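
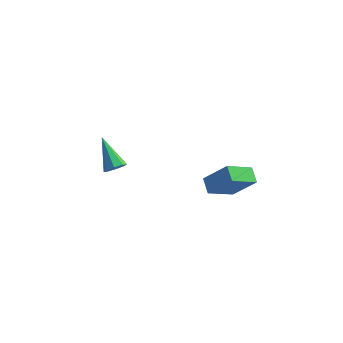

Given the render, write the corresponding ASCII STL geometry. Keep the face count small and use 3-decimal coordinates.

solid 
facet normal 0.486 -0.675 -0.555
outer loop
vertex -2.207 -0.399 -1.453
vertex -2.614 -0.295 -1.936
vertex -2.055 -0.043 -1.753
endloop
endfacet
facet normal 0.646 0.311 0.697
outer loop
vertex -2.207 -0.399 -1.453
vertex -2.055 -0.043 -1.753
vertex -3.586 1.055 -0.824
endloop
endfacet
facet normal 0.486 -0.674 -0.556
outer loop
vertex -2.055 -0.043 -1.753
vertex -2.614 -0.295 -1.936
vertex -2.231 0.166 -2.16
endloop
endfacet
facet normal 0.627 0.769 0.124
outer loop
vertex -2.055 -0.043 -1.753
vertex -2.231 0.166 -2.16
vertex -3.586 1.055 -0.824
endloop
endfacet
facet normal 0.486 -0.674 -0.556
outer loop
vertex -2.231 0.166 -2.16
vertex -2.614 -0.295 -1.936
vertex -2.631 0.105 -2.436
endloop
endfacet
facet normal 0.160 0.889 -0.429
outer loop
vertex -2.231 0.166 -2.16
vertex -2.631 0.105 -2.436
vertex -3.586 1.055 -0.824
endloop
endfacet
facet normal 0.484 -0.675 -0.557
outer loop
vertex -2.631 0.105 -2.436
vertex -2.614 -0.295 -1.936
vertex -3.022 -0.19 -2.418
endloop
endfacet
facet normal -0.482 0.600 -0.639
outer loop
vertex -2.631 0.105 -2.436
vertex -3.022 -0.19 -2.418
vertex -3.586 1.055 -0.824
endloop
endfacet
facet normal 0.485 -0.674 -0.558
outer loop
vertex -3.022 -0.19 -2.418
vertex -2.614 -0.295 -1.936
vertex -3.174 -0.547 -2.119
endloop
endfacet
facet normal -0.921 0.072 -0.382
outer loop
vertex -3.022 -0.19 -2.418
vertex -3.174 -0.547 -2.119
vertex -3.586 1.055 -0.824
endloop
endfacet
facet normal 0.485 -0.675 -0.555
outer loop
vertex -3.174 -0.547 -2.119
vertex -2.614 -0.295 -1.936
vertex -2.998 -0.755 -1.712
endloop
endfacet
facet normal -0.902 -0.387 0.192
outer loop
vertex -3.174 -0.547 -2.119
vertex -2.998 -0.755 -1.712
vertex -3.586 1.055 -0.824
endloop
endfacet
facet normal 0.486 -0.676 -0.555
outer loop
vertex -2.998 -0.755 -1.712
vertex -2.614 -0.295 -1.936
vertex -2.598 -0.694 -1.436
endloop
endfacet
facet normal -0.436 -0.507 0.744
outer loop
vertex -2.998 -0.755 -1.712
vertex -2.598 -0.694 -1.436
vertex -3.586 1.055 -0.824
endloop
endfacet
facet normal 0.486 -0.676 -0.555
outer loop
vertex -2.598 -0.694 -1.436
vertex -2.614 -0.295 -1.936
vertex -2.207 -0.399 -1.453
endloop
endfacet
facet normal 0.206 -0.218 0.954
outer loop
vertex -2.598 -0.694 -1.436
vertex -2.207 -0.399 -1.453
vertex -3.586 1.055 -0.824
endloop
endfacet
facet normal -0.633 -0.544 0.551
outer loop
vertex 3.786 -2.791 0.976
vertex 3.42 -2.019 1.317
vertex 2.598 -2.763 -0.363
endloop
endfacet
facet normal 0.398 -0.839 -0.371
outer loop
vertex 3.72 -1.801 -1.337
vertex 3.786 -2.791 0.976
vertex 2.598 -2.763 -0.363
endloop
endfacet
facet normal -0.633 -0.544 0.551
outer loop
vertex 2.598 -2.763 -0.363
vertex 3.42 -2.019 1.317
vertex 2.232 -1.991 -0.022
endloop
endfacet
facet normal -0.663 0.016 -0.748
outer loop
vertex 2.232 -1.991 -0.022
vertex 3.72 -1.801 -1.337
vertex 2.598 -2.763 -0.363
endloop
endfacet
facet normal 0.663 -0.016 0.748
outer loop
vertex 3.786 -2.791 0.976
vertex 4.542 -1.057 0.343
vertex 3.42 -2.019 1.317
endloop
endfacet
facet normal 0.398 -0.839 -0.371
outer loop
vertex 4.908 -1.829 0.002
vertex 3.786 -2.791 0.976
vertex 3.72 -1.801 -1.337
endloop
endfacet
facet normal 0.663 -0.016 0.748
outer loop
vertex 4.908 -1.829 0.002
vertex 4.542 -1.057 0.343
vertex 3.786 -2.791 0.976
endloop
endfacet
facet normal -0.398 0.839 0.371
outer loop
vertex 3.42 -2.019 1.317
vertex 4.542 -1.057 0.343
vertex 2.232 -1.991 -0.022
endloop
endfacet
facet normal -0.663 0.016 -0.748
outer loop
vertex 3.354 -1.029 -0.996
vertex 3.72 -1.801 -1.337
vertex 2.232 -1.991 -0.022
endloop
endfacet
facet normal -0.398 0.839 0.371
outer loop
vertex 2.232 -1.991 -0.022
vertex 4.542 -1.057 0.343
vertex 3.354 -1.029 -0.996
endloop
endfacet
facet normal 0.633 0.544 -0.551
outer loop
vertex 3.354 -1.029 -0.996
vertex 4.908 -1.829 0.002
vertex 3.72 -1.801 -1.337
endloop
endfacet
facet normal 0.633 0.544 -0.551
outer loop
vertex 4.542 -1.057 0.343
vertex 4.908 -1.829 0.002
vertex 3.354 -1.029 -0.996
endloop
endfacet

endsolid


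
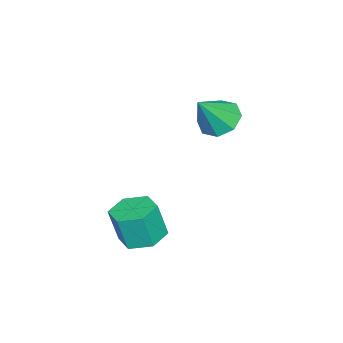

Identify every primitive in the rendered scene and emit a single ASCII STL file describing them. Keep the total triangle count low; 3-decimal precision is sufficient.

solid 
facet normal -0.096 0.225 -0.970
outer loop
vertex 1.137 -0.714 -3.744
vertex 0.279 -0.515 -3.613
vertex 0.9 0.116 -3.528
endloop
endfacet
facet normal 0.959 0.282 -0.030
outer loop
vertex 1.137 -0.714 -3.744
vertex 0.9 0.116 -3.528
vertex 1.278 -1.044 -2.318
endloop
endfacet
facet normal 0.959 0.280 -0.031
outer loop
vertex 1.278 -1.044 -2.318
vertex 0.9 0.116 -3.528
vertex 1.042 -0.213 -2.103
endloop
endfacet
facet normal 0.096 -0.224 0.970
outer loop
vertex 1.278 -1.044 -2.318
vertex 1.042 -0.213 -2.103
vertex 0.421 -0.845 -2.187
endloop
endfacet
facet normal -0.096 0.225 -0.970
outer loop
vertex 0.9 0.116 -3.528
vertex 0.279 -0.515 -3.613
vertex 0.043 0.315 -3.397
endloop
endfacet
facet normal 0.250 0.949 0.194
outer loop
vertex 0.9 0.116 -3.528
vertex 0.043 0.315 -3.397
vertex 1.042 -0.213 -2.103
endloop
endfacet
facet normal 0.250 0.949 0.194
outer loop
vertex 1.042 -0.213 -2.103
vertex 0.043 0.315 -3.397
vertex 0.185 -0.014 -1.972
endloop
endfacet
facet normal 0.096 -0.224 0.970
outer loop
vertex 1.042 -0.213 -2.103
vertex 0.185 -0.014 -1.972
vertex 0.421 -0.845 -2.187
endloop
endfacet
facet normal -0.096 0.225 -0.970
outer loop
vertex 0.043 0.315 -3.397
vertex 0.279 -0.515 -3.613
vertex -0.578 -0.316 -3.482
endloop
endfacet
facet normal -0.709 0.668 0.225
outer loop
vertex 0.043 0.315 -3.397
vertex -0.578 -0.316 -3.482
vertex 0.185 -0.014 -1.972
endloop
endfacet
facet normal -0.709 0.668 0.225
outer loop
vertex 0.185 -0.014 -1.972
vertex -0.578 -0.316 -3.482
vertex -0.437 -0.646 -2.056
endloop
endfacet
facet normal 0.096 -0.224 0.970
outer loop
vertex 0.185 -0.014 -1.972
vertex -0.437 -0.646 -2.056
vertex 0.421 -0.845 -2.187
endloop
endfacet
facet normal -0.096 0.224 -0.970
outer loop
vertex -0.578 -0.316 -3.482
vertex 0.279 -0.515 -3.613
vertex -0.342 -1.147 -3.697
endloop
endfacet
facet normal -0.959 -0.280 0.030
outer loop
vertex -0.578 -0.316 -3.482
vertex -0.342 -1.147 -3.697
vertex -0.437 -0.646 -2.056
endloop
endfacet
facet normal -0.959 -0.282 0.031
outer loop
vertex -0.437 -0.646 -2.056
vertex -0.342 -1.147 -3.697
vertex -0.2 -1.476 -2.272
endloop
endfacet
facet normal 0.096 -0.225 0.970
outer loop
vertex -0.437 -0.646 -2.056
vertex -0.2 -1.476 -2.272
vertex 0.421 -0.845 -2.187
endloop
endfacet
facet normal -0.096 0.224 -0.970
outer loop
vertex -0.342 -1.147 -3.697
vertex 0.279 -0.515 -3.613
vertex 0.515 -1.346 -3.828
endloop
endfacet
facet normal -0.250 -0.949 -0.194
outer loop
vertex -0.342 -1.147 -3.697
vertex 0.515 -1.346 -3.828
vertex -0.2 -1.476 -2.272
endloop
endfacet
facet normal -0.250 -0.949 -0.194
outer loop
vertex -0.2 -1.476 -2.272
vertex 0.515 -1.346 -3.828
vertex 0.657 -1.675 -2.403
endloop
endfacet
facet normal 0.096 -0.225 0.970
outer loop
vertex -0.2 -1.476 -2.272
vertex 0.657 -1.675 -2.403
vertex 0.421 -0.845 -2.187
endloop
endfacet
facet normal -0.096 0.224 -0.970
outer loop
vertex 0.515 -1.346 -3.828
vertex 0.279 -0.515 -3.613
vertex 1.137 -0.714 -3.744
endloop
endfacet
facet normal 0.709 -0.668 -0.225
outer loop
vertex 0.515 -1.346 -3.828
vertex 1.137 -0.714 -3.744
vertex 0.657 -1.675 -2.403
endloop
endfacet
facet normal 0.709 -0.668 -0.225
outer loop
vertex 0.657 -1.675 -2.403
vertex 1.137 -0.714 -3.744
vertex 1.278 -1.044 -2.318
endloop
endfacet
facet normal 0.096 -0.225 0.970
outer loop
vertex 0.657 -1.675 -2.403
vertex 1.278 -1.044 -2.318
vertex 0.421 -0.845 -2.187
endloop
endfacet
facet normal -0.557 0.285 -0.780
outer loop
vertex -3.328 1.433 0.099
vertex -3.822 0.697 0.183
vertex -3.861 1.523 0.513
endloop
endfacet
facet normal 0.496 0.723 0.481
outer loop
vertex -3.328 1.433 0.099
vertex -3.861 1.523 0.513
vertex -2.898 0.223 1.477
endloop
endfacet
facet normal -0.557 0.285 -0.780
outer loop
vertex -3.861 1.523 0.513
vertex -3.822 0.697 0.183
vertex -4.372 1.129 0.734
endloop
endfacet
facet normal -0.073 0.558 0.826
outer loop
vertex -3.861 1.523 0.513
vertex -4.372 1.129 0.734
vertex -2.898 0.223 1.477
endloop
endfacet
facet normal -0.556 0.286 -0.780
outer loop
vertex -4.372 1.129 0.734
vertex -3.822 0.697 0.183
vertex -4.56 0.483 0.631
endloop
endfacet
facet normal -0.455 -0.010 0.891
outer loop
vertex -4.372 1.129 0.734
vertex -4.56 0.483 0.631
vertex -2.898 0.223 1.477
endloop
endfacet
facet normal -0.557 0.287 -0.780
outer loop
vertex -4.56 0.483 0.631
vertex -3.822 0.697 0.183
vertex -4.317 -0.038 0.266
endloop
endfacet
facet normal -0.425 -0.644 0.636
outer loop
vertex -4.56 0.483 0.631
vertex -4.317 -0.038 0.266
vertex -2.898 0.223 1.477
endloop
endfacet
facet normal -0.556 0.287 -0.780
outer loop
vertex -4.317 -0.038 0.266
vertex -3.822 0.697 0.183
vertex -3.783 -0.128 -0.148
endloop
endfacet
facet normal -0.001 -0.977 0.212
outer loop
vertex -4.317 -0.038 0.266
vertex -3.783 -0.128 -0.148
vertex -2.898 0.223 1.477
endloop
endfacet
facet normal -0.557 0.286 -0.780
outer loop
vertex -3.783 -0.128 -0.148
vertex -3.822 0.697 0.183
vertex -3.273 0.265 -0.368
endloop
endfacet
facet normal 0.568 -0.812 -0.134
outer loop
vertex -3.783 -0.128 -0.148
vertex -3.273 0.265 -0.368
vertex -2.898 0.223 1.477
endloop
endfacet
facet normal -0.557 0.286 -0.779
outer loop
vertex -3.273 0.265 -0.368
vertex -3.822 0.697 0.183
vertex -3.084 0.912 -0.266
endloop
endfacet
facet normal 0.949 -0.246 -0.198
outer loop
vertex -3.273 0.265 -0.368
vertex -3.084 0.912 -0.266
vertex -2.898 0.223 1.477
endloop
endfacet
facet normal -0.557 0.285 -0.780
outer loop
vertex -3.084 0.912 -0.266
vertex -3.822 0.697 0.183
vertex -3.328 1.433 0.099
endloop
endfacet
facet normal 0.919 0.391 0.056
outer loop
vertex -3.084 0.912 -0.266
vertex -3.328 1.433 0.099
vertex -2.898 0.223 1.477
endloop
endfacet

endsolid


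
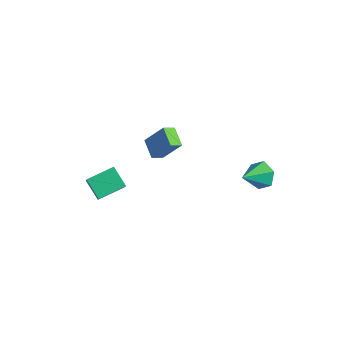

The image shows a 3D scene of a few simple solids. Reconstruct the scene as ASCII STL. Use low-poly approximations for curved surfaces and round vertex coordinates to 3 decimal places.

solid 
facet normal 0.044 0.871 -0.489
outer loop
vertex 4.162 2.139 -0.045
vertex 3.507 1.841 -0.635
vertex 3.263 2.289 0.142
endloop
endfacet
facet normal 0.211 0.045 0.976
outer loop
vertex 4.162 2.139 -0.045
vertex 3.263 2.289 0.142
vertex 3.433 0.359 0.195
endloop
endfacet
facet normal 0.043 0.871 -0.489
outer loop
vertex 3.263 2.289 0.142
vertex 3.507 1.841 -0.635
vertex 2.609 1.991 -0.447
endloop
endfacet
facet normal -0.659 -0.037 0.751
outer loop
vertex 3.263 2.289 0.142
vertex 2.609 1.991 -0.447
vertex 3.433 0.359 0.195
endloop
endfacet
facet normal 0.043 0.872 -0.488
outer loop
vertex 2.609 1.991 -0.447
vertex 3.507 1.841 -0.635
vertex 2.853 1.543 -1.225
endloop
endfacet
facet normal -0.890 -0.456 -0.017
outer loop
vertex 2.609 1.991 -0.447
vertex 2.853 1.543 -1.225
vertex 3.433 0.359 0.195
endloop
endfacet
facet normal 0.043 0.872 -0.488
outer loop
vertex 2.853 1.543 -1.225
vertex 3.507 1.841 -0.635
vertex 3.751 1.393 -1.413
endloop
endfacet
facet normal -0.249 -0.791 -0.558
outer loop
vertex 2.853 1.543 -1.225
vertex 3.751 1.393 -1.413
vertex 3.433 0.359 0.195
endloop
endfacet
facet normal 0.043 0.872 -0.488
outer loop
vertex 3.751 1.393 -1.413
vertex 3.507 1.841 -0.635
vertex 4.405 1.691 -0.823
endloop
endfacet
facet normal 0.623 -0.708 -0.332
outer loop
vertex 3.751 1.393 -1.413
vertex 4.405 1.691 -0.823
vertex 3.433 0.359 0.195
endloop
endfacet
facet normal 0.043 0.872 -0.488
outer loop
vertex 4.405 1.691 -0.823
vertex 3.507 1.841 -0.635
vertex 4.162 2.139 -0.045
endloop
endfacet
facet normal 0.853 -0.291 0.434
outer loop
vertex 4.405 1.691 -0.823
vertex 4.162 2.139 -0.045
vertex 3.433 0.359 0.195
endloop
endfacet
facet normal -0.801 0.119 0.586
outer loop
vertex -4.095 -4.21 -2.262
vertex -3.534 -2.648 -1.813
vertex -4.832 -3.622 -3.389
endloop
endfacet
facet normal -0.326 -0.909 -0.261
outer loop
vertex -3.686 -3.792 -4.227
vertex -4.095 -4.21 -2.262
vertex -4.832 -3.622 -3.389
endloop
endfacet
facet normal -0.801 0.119 0.586
outer loop
vertex -4.832 -3.622 -3.389
vertex -3.534 -2.648 -1.813
vertex -4.271 -2.059 -2.94
endloop
endfacet
facet normal -0.501 0.400 -0.767
outer loop
vertex -4.271 -2.059 -2.94
vertex -3.686 -3.792 -4.227
vertex -4.832 -3.622 -3.389
endloop
endfacet
facet normal 0.501 -0.401 0.767
outer loop
vertex -4.095 -4.21 -2.262
vertex -2.388 -2.818 -2.651
vertex -3.534 -2.648 -1.813
endloop
endfacet
facet normal -0.327 -0.908 -0.261
outer loop
vertex -2.949 -4.381 -3.1
vertex -4.095 -4.21 -2.262
vertex -3.686 -3.792 -4.227
endloop
endfacet
facet normal 0.501 -0.400 0.767
outer loop
vertex -2.949 -4.381 -3.1
vertex -2.388 -2.818 -2.651
vertex -4.095 -4.21 -2.262
endloop
endfacet
facet normal 0.326 0.908 0.262
outer loop
vertex -3.534 -2.648 -1.813
vertex -2.388 -2.818 -2.651
vertex -4.271 -2.059 -2.94
endloop
endfacet
facet normal -0.501 0.400 -0.767
outer loop
vertex -3.125 -2.23 -3.778
vertex -3.686 -3.792 -4.227
vertex -4.271 -2.059 -2.94
endloop
endfacet
facet normal 0.326 0.909 0.261
outer loop
vertex -4.271 -2.059 -2.94
vertex -2.388 -2.818 -2.651
vertex -3.125 -2.23 -3.778
endloop
endfacet
facet normal 0.801 -0.119 -0.586
outer loop
vertex -3.125 -2.23 -3.778
vertex -2.949 -4.381 -3.1
vertex -3.686 -3.792 -4.227
endloop
endfacet
facet normal 0.801 -0.119 -0.586
outer loop
vertex -2.388 -2.818 -2.651
vertex -2.949 -4.381 -3.1
vertex -3.125 -2.23 -3.778
endloop
endfacet
facet normal -0.842 0.393 0.371
outer loop
vertex -0.637 -1.593 3.209
vertex -0.486 -0.885 2.802
vertex -1.506 -2.183 1.86
endloop
endfacet
facet normal -0.183 -0.852 0.491
outer loop
vertex -0.454 -2.675 1.398
vertex -0.637 -1.593 3.209
vertex -1.506 -2.183 1.86
endloop
endfacet
facet normal -0.842 0.393 0.370
outer loop
vertex -1.506 -2.183 1.86
vertex -0.486 -0.885 2.802
vertex -1.355 -1.476 1.453
endloop
endfacet
facet normal -0.508 -0.346 -0.789
outer loop
vertex -1.355 -1.476 1.453
vertex -0.454 -2.675 1.398
vertex -1.506 -2.183 1.86
endloop
endfacet
facet normal 0.508 0.345 0.789
outer loop
vertex -0.637 -1.593 3.209
vertex 0.566 -1.377 2.34
vertex -0.486 -0.885 2.802
endloop
endfacet
facet normal -0.182 -0.852 0.491
outer loop
vertex 0.415 -2.084 2.747
vertex -0.637 -1.593 3.209
vertex -0.454 -2.675 1.398
endloop
endfacet
facet normal 0.508 0.346 0.789
outer loop
vertex 0.415 -2.084 2.747
vertex 0.566 -1.377 2.34
vertex -0.637 -1.593 3.209
endloop
endfacet
facet normal 0.183 0.852 -0.491
outer loop
vertex -0.486 -0.885 2.802
vertex 0.566 -1.377 2.34
vertex -1.355 -1.476 1.453
endloop
endfacet
facet normal -0.508 -0.345 -0.789
outer loop
vertex -0.303 -1.967 0.991
vertex -0.454 -2.675 1.398
vertex -1.355 -1.476 1.453
endloop
endfacet
facet normal 0.182 0.852 -0.490
outer loop
vertex -1.355 -1.476 1.453
vertex 0.566 -1.377 2.34
vertex -0.303 -1.967 0.991
endloop
endfacet
facet normal 0.842 -0.392 -0.370
outer loop
vertex -0.303 -1.967 0.991
vertex 0.415 -2.084 2.747
vertex -0.454 -2.675 1.398
endloop
endfacet
facet normal 0.842 -0.393 -0.370
outer loop
vertex 0.566 -1.377 2.34
vertex 0.415 -2.084 2.747
vertex -0.303 -1.967 0.991
endloop
endfacet

endsolid


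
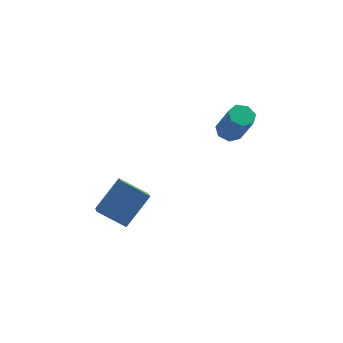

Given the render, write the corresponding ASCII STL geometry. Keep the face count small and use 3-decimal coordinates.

solid 
facet normal -0.235 0.430 -0.872
outer loop
vertex 4.146 3.951 0.731
vertex 3.641 4.383 1.08
vertex 4.367 4.522 0.953
endloop
endfacet
facet normal 0.911 -0.216 -0.352
outer loop
vertex 4.146 3.951 0.731
vertex 4.367 4.522 0.953
vertex 4.643 3.045 2.571
endloop
endfacet
facet normal 0.911 -0.216 -0.352
outer loop
vertex 4.643 3.045 2.571
vertex 4.367 4.522 0.953
vertex 4.864 3.616 2.792
endloop
endfacet
facet normal 0.236 -0.429 0.872
outer loop
vertex 4.643 3.045 2.571
vertex 4.864 3.616 2.792
vertex 4.139 3.477 2.92
endloop
endfacet
facet normal -0.235 0.429 -0.872
outer loop
vertex 4.367 4.522 0.953
vertex 3.641 4.383 1.08
vertex 4.042 4.988 1.27
endloop
endfacet
facet normal 0.834 0.550 0.046
outer loop
vertex 4.367 4.522 0.953
vertex 4.042 4.988 1.27
vertex 4.864 3.616 2.792
endloop
endfacet
facet normal 0.834 0.550 0.046
outer loop
vertex 4.864 3.616 2.792
vertex 4.042 4.988 1.27
vertex 4.539 4.082 3.109
endloop
endfacet
facet normal 0.236 -0.429 0.872
outer loop
vertex 4.864 3.616 2.792
vertex 4.539 4.082 3.109
vertex 4.139 3.477 2.92
endloop
endfacet
facet normal -0.236 0.430 -0.872
outer loop
vertex 4.042 4.988 1.27
vertex 3.641 4.383 1.08
vertex 3.415 4.999 1.445
endloop
endfacet
facet normal 0.130 0.903 0.410
outer loop
vertex 4.042 4.988 1.27
vertex 3.415 4.999 1.445
vertex 4.539 4.082 3.109
endloop
endfacet
facet normal 0.129 0.903 0.410
outer loop
vertex 4.539 4.082 3.109
vertex 3.415 4.999 1.445
vertex 3.912 4.092 3.284
endloop
endfacet
facet normal 0.237 -0.429 0.872
outer loop
vertex 4.539 4.082 3.109
vertex 3.912 4.092 3.284
vertex 4.139 3.477 2.92
endloop
endfacet
facet normal -0.236 0.430 -0.872
outer loop
vertex 3.415 4.999 1.445
vertex 3.641 4.383 1.08
vertex 2.959 4.546 1.345
endloop
endfacet
facet normal -0.673 0.575 0.465
outer loop
vertex 3.415 4.999 1.445
vertex 2.959 4.546 1.345
vertex 3.912 4.092 3.284
endloop
endfacet
facet normal -0.673 0.575 0.465
outer loop
vertex 3.912 4.092 3.284
vertex 2.959 4.546 1.345
vertex 3.456 3.639 3.184
endloop
endfacet
facet normal 0.235 -0.429 0.872
outer loop
vertex 3.912 4.092 3.284
vertex 3.456 3.639 3.184
vertex 4.139 3.477 2.92
endloop
endfacet
facet normal -0.236 0.429 -0.872
outer loop
vertex 2.959 4.546 1.345
vertex 3.641 4.383 1.08
vertex 3.016 3.97 1.046
endloop
endfacet
facet normal -0.968 -0.184 0.171
outer loop
vertex 2.959 4.546 1.345
vertex 3.016 3.97 1.046
vertex 3.456 3.639 3.184
endloop
endfacet
facet normal -0.968 -0.185 0.171
outer loop
vertex 3.456 3.639 3.184
vertex 3.016 3.97 1.046
vertex 3.513 3.064 2.885
endloop
endfacet
facet normal 0.235 -0.430 0.872
outer loop
vertex 3.456 3.639 3.184
vertex 3.513 3.064 2.885
vertex 4.139 3.477 2.92
endloop
endfacet
facet normal -0.236 0.429 -0.872
outer loop
vertex 3.016 3.97 1.046
vertex 3.641 4.383 1.08
vertex 3.544 3.706 0.773
endloop
endfacet
facet normal -0.534 -0.807 -0.253
outer loop
vertex 3.016 3.97 1.046
vertex 3.544 3.706 0.773
vertex 3.513 3.064 2.885
endloop
endfacet
facet normal -0.534 -0.807 -0.253
outer loop
vertex 3.513 3.064 2.885
vertex 3.544 3.706 0.773
vertex 4.041 2.8 2.612
endloop
endfacet
facet normal 0.235 -0.430 0.871
outer loop
vertex 3.513 3.064 2.885
vertex 4.041 2.8 2.612
vertex 4.139 3.477 2.92
endloop
endfacet
facet normal -0.235 0.429 -0.872
outer loop
vertex 3.544 3.706 0.773
vertex 3.641 4.383 1.08
vertex 4.146 3.951 0.731
endloop
endfacet
facet normal 0.300 -0.821 -0.486
outer loop
vertex 3.544 3.706 0.773
vertex 4.146 3.951 0.731
vertex 4.041 2.8 2.612
endloop
endfacet
facet normal 0.301 -0.821 -0.485
outer loop
vertex 4.041 2.8 2.612
vertex 4.146 3.951 0.731
vertex 4.643 3.045 2.571
endloop
endfacet
facet normal 0.235 -0.430 0.872
outer loop
vertex 4.041 2.8 2.612
vertex 4.643 3.045 2.571
vertex 4.139 3.477 2.92
endloop
endfacet
facet normal -0.603 -0.428 -0.674
outer loop
vertex -3.573 0.735 -1.524
vertex -3.516 2.121 -2.455
vertex -2.178 0.107 -2.374
endloop
endfacet
facet normal -0.034 -0.830 0.557
outer loop
vertex -0.864 1.039 -0.905
vertex -3.573 0.735 -1.524
vertex -2.178 0.107 -2.374
endloop
endfacet
facet normal -0.603 -0.427 -0.674
outer loop
vertex -2.178 0.107 -2.374
vertex -3.516 2.121 -2.455
vertex -2.121 1.493 -3.304
endloop
endfacet
facet normal 0.797 -0.359 -0.486
outer loop
vertex -2.121 1.493 -3.304
vertex -0.864 1.039 -0.905
vertex -2.178 0.107 -2.374
endloop
endfacet
facet normal -0.797 0.359 0.485
outer loop
vertex -3.573 0.735 -1.524
vertex -2.202 3.053 -0.986
vertex -3.516 2.121 -2.455
endloop
endfacet
facet normal -0.034 -0.830 0.557
outer loop
vertex -2.259 1.667 -0.056
vertex -3.573 0.735 -1.524
vertex -0.864 1.039 -0.905
endloop
endfacet
facet normal -0.797 0.359 0.486
outer loop
vertex -2.259 1.667 -0.056
vertex -2.202 3.053 -0.986
vertex -3.573 0.735 -1.524
endloop
endfacet
facet normal 0.034 0.830 -0.557
outer loop
vertex -3.516 2.121 -2.455
vertex -2.202 3.053 -0.986
vertex -2.121 1.493 -3.304
endloop
endfacet
facet normal 0.797 -0.359 -0.486
outer loop
vertex -0.807 2.425 -1.836
vertex -0.864 1.039 -0.905
vertex -2.121 1.493 -3.304
endloop
endfacet
facet normal 0.034 0.830 -0.557
outer loop
vertex -2.121 1.493 -3.304
vertex -2.202 3.053 -0.986
vertex -0.807 2.425 -1.836
endloop
endfacet
facet normal 0.603 0.428 0.674
outer loop
vertex -0.807 2.425 -1.836
vertex -2.259 1.667 -0.056
vertex -0.864 1.039 -0.905
endloop
endfacet
facet normal 0.603 0.427 0.674
outer loop
vertex -2.202 3.053 -0.986
vertex -2.259 1.667 -0.056
vertex -0.807 2.425 -1.836
endloop
endfacet

endsolid


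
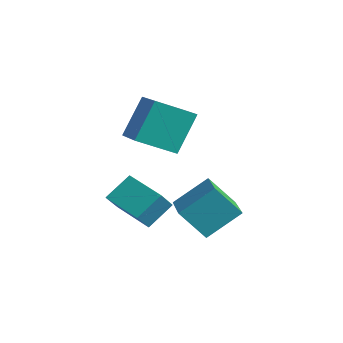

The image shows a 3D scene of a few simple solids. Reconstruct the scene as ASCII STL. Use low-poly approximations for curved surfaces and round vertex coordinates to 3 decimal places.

solid 
facet normal -0.496 -0.740 0.455
outer loop
vertex -2.405 -2.147 2.573
vertex -4.11 -1.403 1.924
vertex -2.247 -3.373 0.753
endloop
endfacet
facet normal 0.865 -0.378 0.330
outer loop
vertex -1.27 -1.917 -0.144
vertex -2.405 -2.147 2.573
vertex -2.247 -3.373 0.753
endloop
endfacet
facet normal -0.495 -0.739 0.456
outer loop
vertex -2.247 -3.373 0.753
vertex -4.11 -1.403 1.924
vertex -3.952 -2.63 0.105
endloop
endfacet
facet normal 0.071 -0.557 -0.827
outer loop
vertex -3.952 -2.63 0.105
vertex -1.27 -1.917 -0.144
vertex -2.247 -3.373 0.753
endloop
endfacet
facet normal -0.072 0.558 0.827
outer loop
vertex -2.405 -2.147 2.573
vertex -3.133 0.053 1.027
vertex -4.11 -1.403 1.924
endloop
endfacet
facet normal 0.865 -0.377 0.330
outer loop
vertex -1.428 -0.69 1.675
vertex -2.405 -2.147 2.573
vertex -1.27 -1.917 -0.144
endloop
endfacet
facet normal -0.071 0.558 0.827
outer loop
vertex -1.428 -0.69 1.675
vertex -3.133 0.053 1.027
vertex -2.405 -2.147 2.573
endloop
endfacet
facet normal -0.865 0.377 -0.330
outer loop
vertex -4.11 -1.403 1.924
vertex -3.133 0.053 1.027
vertex -3.952 -2.63 0.105
endloop
endfacet
facet normal 0.071 -0.558 -0.827
outer loop
vertex -2.975 -1.173 -0.793
vertex -1.27 -1.917 -0.144
vertex -3.952 -2.63 0.105
endloop
endfacet
facet normal -0.866 0.377 -0.329
outer loop
vertex -3.952 -2.63 0.105
vertex -3.133 0.053 1.027
vertex -2.975 -1.173 -0.793
endloop
endfacet
facet normal 0.496 0.739 -0.456
outer loop
vertex -2.975 -1.173 -0.793
vertex -1.428 -0.69 1.675
vertex -1.27 -1.917 -0.144
endloop
endfacet
facet normal 0.495 0.740 -0.455
outer loop
vertex -3.133 0.053 1.027
vertex -1.428 -0.69 1.675
vertex -2.975 -1.173 -0.793
endloop
endfacet
facet normal -0.975 -0.062 0.215
outer loop
vertex -2.143 -5.017 -1.951
vertex -2.013 -3.854 -1.028
vertex -2.419 -4.183 -2.963
endloop
endfacet
facet normal -0.087 -0.780 -0.619
outer loop
vertex -0.567 -4.066 -3.372
vertex -2.143 -5.017 -1.951
vertex -2.419 -4.183 -2.963
endloop
endfacet
facet normal -0.975 -0.062 0.215
outer loop
vertex -2.419 -4.183 -2.963
vertex -2.013 -3.854 -1.028
vertex -2.289 -3.02 -2.04
endloop
endfacet
facet normal -0.206 0.622 -0.755
outer loop
vertex -2.289 -3.02 -2.04
vertex -0.567 -4.066 -3.372
vertex -2.419 -4.183 -2.963
endloop
endfacet
facet normal 0.206 -0.622 0.755
outer loop
vertex -2.143 -5.017 -1.951
vertex -0.161 -3.737 -1.437
vertex -2.013 -3.854 -1.028
endloop
endfacet
facet normal -0.087 -0.780 -0.619
outer loop
vertex -0.291 -4.9 -2.36
vertex -2.143 -5.017 -1.951
vertex -0.567 -4.066 -3.372
endloop
endfacet
facet normal 0.206 -0.622 0.755
outer loop
vertex -0.291 -4.9 -2.36
vertex -0.161 -3.737 -1.437
vertex -2.143 -5.017 -1.951
endloop
endfacet
facet normal 0.087 0.780 0.619
outer loop
vertex -2.013 -3.854 -1.028
vertex -0.161 -3.737 -1.437
vertex -2.289 -3.02 -2.04
endloop
endfacet
facet normal -0.206 0.622 -0.755
outer loop
vertex -0.437 -2.903 -2.449
vertex -0.567 -4.066 -3.372
vertex -2.289 -3.02 -2.04
endloop
endfacet
facet normal 0.087 0.780 0.619
outer loop
vertex -2.289 -3.02 -2.04
vertex -0.161 -3.737 -1.437
vertex -0.437 -2.903 -2.449
endloop
endfacet
facet normal 0.975 0.062 -0.215
outer loop
vertex -0.437 -2.903 -2.449
vertex -0.291 -4.9 -2.36
vertex -0.567 -4.066 -3.372
endloop
endfacet
facet normal 0.975 0.062 -0.215
outer loop
vertex -0.161 -3.737 -1.437
vertex -0.291 -4.9 -2.36
vertex -0.437 -2.903 -2.449
endloop
endfacet
facet normal -0.797 0.546 -0.258
outer loop
vertex -0.344 -2.968 -2.232
vertex 0.239 -1.572 -1.082
vertex 0.55 -2.274 -3.527
endloop
endfacet
facet normal -0.306 -0.735 -0.605
outer loop
vertex 2.121 -3.348 -3.018
vertex -0.344 -2.968 -2.232
vertex 0.55 -2.274 -3.527
endloop
endfacet
facet normal -0.797 0.546 -0.258
outer loop
vertex 0.55 -2.274 -3.527
vertex 0.239 -1.572 -1.082
vertex 1.133 -0.878 -2.377
endloop
endfacet
facet normal 0.520 0.403 -0.753
outer loop
vertex 1.133 -0.878 -2.377
vertex 2.121 -3.348 -3.018
vertex 0.55 -2.274 -3.527
endloop
endfacet
facet normal -0.520 -0.403 0.753
outer loop
vertex -0.344 -2.968 -2.232
vertex 1.81 -2.646 -0.573
vertex 0.239 -1.572 -1.082
endloop
endfacet
facet normal -0.306 -0.735 -0.605
outer loop
vertex 1.227 -4.042 -1.723
vertex -0.344 -2.968 -2.232
vertex 2.121 -3.348 -3.018
endloop
endfacet
facet normal -0.520 -0.403 0.753
outer loop
vertex 1.227 -4.042 -1.723
vertex 1.81 -2.646 -0.573
vertex -0.344 -2.968 -2.232
endloop
endfacet
facet normal 0.306 0.735 0.605
outer loop
vertex 0.239 -1.572 -1.082
vertex 1.81 -2.646 -0.573
vertex 1.133 -0.878 -2.377
endloop
endfacet
facet normal 0.520 0.403 -0.753
outer loop
vertex 2.704 -1.952 -1.868
vertex 2.121 -3.348 -3.018
vertex 1.133 -0.878 -2.377
endloop
endfacet
facet normal 0.306 0.735 0.605
outer loop
vertex 1.133 -0.878 -2.377
vertex 1.81 -2.646 -0.573
vertex 2.704 -1.952 -1.868
endloop
endfacet
facet normal 0.797 -0.546 0.258
outer loop
vertex 2.704 -1.952 -1.868
vertex 1.227 -4.042 -1.723
vertex 2.121 -3.348 -3.018
endloop
endfacet
facet normal 0.797 -0.546 0.258
outer loop
vertex 1.81 -2.646 -0.573
vertex 1.227 -4.042 -1.723
vertex 2.704 -1.952 -1.868
endloop
endfacet

endsolid


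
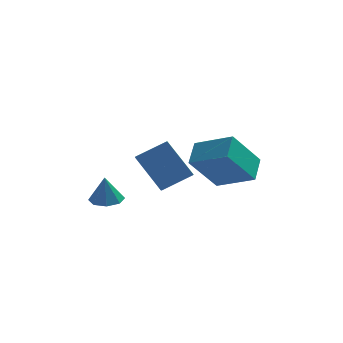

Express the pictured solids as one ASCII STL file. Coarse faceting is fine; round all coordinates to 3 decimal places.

solid 
facet normal -0.829 0.382 -0.408
outer loop
vertex 0.293 -0.676 0.224
vertex 0.51 0.45 0.837
vertex 1.461 0.032 -1.488
endloop
endfacet
facet normal -0.167 -0.866 -0.472
outer loop
vertex 3.07 -0.71 -0.697
vertex 0.293 -0.676 0.224
vertex 1.461 0.032 -1.488
endloop
endfacet
facet normal -0.829 0.382 -0.408
outer loop
vertex 1.461 0.032 -1.488
vertex 0.51 0.45 0.837
vertex 1.678 1.157 -0.875
endloop
endfacet
facet normal 0.533 0.323 -0.782
outer loop
vertex 1.678 1.157 -0.875
vertex 3.07 -0.71 -0.697
vertex 1.461 0.032 -1.488
endloop
endfacet
facet normal -0.533 -0.323 0.782
outer loop
vertex 0.293 -0.676 0.224
vertex 2.119 -0.292 1.628
vertex 0.51 0.45 0.837
endloop
endfacet
facet normal -0.167 -0.866 -0.472
outer loop
vertex 1.902 -1.417 1.015
vertex 0.293 -0.676 0.224
vertex 3.07 -0.71 -0.697
endloop
endfacet
facet normal -0.533 -0.323 0.782
outer loop
vertex 1.902 -1.417 1.015
vertex 2.119 -0.292 1.628
vertex 0.293 -0.676 0.224
endloop
endfacet
facet normal 0.167 0.866 0.472
outer loop
vertex 0.51 0.45 0.837
vertex 2.119 -0.292 1.628
vertex 1.678 1.157 -0.875
endloop
endfacet
facet normal 0.533 0.323 -0.782
outer loop
vertex 3.287 0.416 -0.084
vertex 3.07 -0.71 -0.697
vertex 1.678 1.157 -0.875
endloop
endfacet
facet normal 0.167 0.866 0.472
outer loop
vertex 1.678 1.157 -0.875
vertex 2.119 -0.292 1.628
vertex 3.287 0.416 -0.084
endloop
endfacet
facet normal 0.829 -0.382 0.408
outer loop
vertex 3.287 0.416 -0.084
vertex 1.902 -1.417 1.015
vertex 3.07 -0.71 -0.697
endloop
endfacet
facet normal 0.829 -0.382 0.408
outer loop
vertex 2.119 -0.292 1.628
vertex 1.902 -1.417 1.015
vertex 3.287 0.416 -0.084
endloop
endfacet
facet normal -0.540 0.364 0.759
outer loop
vertex -0.728 2.592 -0.114
vertex -0.806 3.595 -0.651
vertex -2.087 2.096 -0.843
endloop
endfacet
facet normal 0.068 -0.879 0.471
outer loop
vertex -0.914 1.305 -2.489
vertex -0.728 2.592 -0.114
vertex -2.087 2.096 -0.843
endloop
endfacet
facet normal -0.540 0.364 0.759
outer loop
vertex -2.087 2.096 -0.843
vertex -0.806 3.595 -0.651
vertex -2.165 3.098 -1.38
endloop
endfacet
facet normal -0.839 -0.307 -0.450
outer loop
vertex -2.165 3.098 -1.38
vertex -0.914 1.305 -2.489
vertex -2.087 2.096 -0.843
endloop
endfacet
facet normal 0.839 0.306 0.450
outer loop
vertex -0.728 2.592 -0.114
vertex 0.367 2.804 -2.297
vertex -0.806 3.595 -0.651
endloop
endfacet
facet normal 0.069 -0.879 0.471
outer loop
vertex 0.445 1.802 -1.76
vertex -0.728 2.592 -0.114
vertex -0.914 1.305 -2.489
endloop
endfacet
facet normal 0.839 0.307 0.450
outer loop
vertex 0.445 1.802 -1.76
vertex 0.367 2.804 -2.297
vertex -0.728 2.592 -0.114
endloop
endfacet
facet normal -0.069 0.879 -0.471
outer loop
vertex -0.806 3.595 -0.651
vertex 0.367 2.804 -2.297
vertex -2.165 3.098 -1.38
endloop
endfacet
facet normal -0.839 -0.306 -0.451
outer loop
vertex -0.992 2.308 -3.026
vertex -0.914 1.305 -2.489
vertex -2.165 3.098 -1.38
endloop
endfacet
facet normal -0.068 0.880 -0.471
outer loop
vertex -2.165 3.098 -1.38
vertex 0.367 2.804 -2.297
vertex -0.992 2.308 -3.026
endloop
endfacet
facet normal 0.540 -0.364 -0.759
outer loop
vertex -0.992 2.308 -3.026
vertex 0.445 1.802 -1.76
vertex -0.914 1.305 -2.489
endloop
endfacet
facet normal 0.540 -0.365 -0.759
outer loop
vertex 0.367 2.804 -2.297
vertex 0.445 1.802 -1.76
vertex -0.992 2.308 -3.026
endloop
endfacet
facet normal 0.051 0.037 -0.998
outer loop
vertex -2.32 -1.493 -1.483
vertex -3.077 -1.546 -1.524
vertex -2.58 -0.973 -1.477
endloop
endfacet
facet normal 0.760 0.374 0.532
outer loop
vertex -2.32 -1.493 -1.483
vertex -2.58 -0.973 -1.477
vertex -3.143 -1.594 -0.236
endloop
endfacet
facet normal 0.051 0.038 -0.998
outer loop
vertex -2.58 -0.973 -1.477
vertex -3.077 -1.546 -1.524
vertex -3.131 -0.788 -1.498
endloop
endfacet
facet normal 0.253 0.814 0.522
outer loop
vertex -2.58 -0.973 -1.477
vertex -3.131 -0.788 -1.498
vertex -3.143 -1.594 -0.236
endloop
endfacet
facet normal 0.050 0.038 -0.998
outer loop
vertex -3.131 -0.788 -1.498
vertex -3.077 -1.546 -1.524
vertex -3.651 -1.047 -1.534
endloop
endfacet
facet normal -0.416 0.768 0.487
outer loop
vertex -3.131 -0.788 -1.498
vertex -3.651 -1.047 -1.534
vertex -3.143 -1.594 -0.236
endloop
endfacet
facet normal 0.050 0.038 -0.998
outer loop
vertex -3.651 -1.047 -1.534
vertex -3.077 -1.546 -1.524
vertex -3.835 -1.598 -1.564
endloop
endfacet
facet normal -0.856 0.262 0.445
outer loop
vertex -3.651 -1.047 -1.534
vertex -3.835 -1.598 -1.564
vertex -3.143 -1.594 -0.236
endloop
endfacet
facet normal 0.050 0.037 -0.998
outer loop
vertex -3.835 -1.598 -1.564
vertex -3.077 -1.546 -1.524
vertex -3.575 -2.119 -1.57
endloop
endfacet
facet normal -0.809 -0.409 0.423
outer loop
vertex -3.835 -1.598 -1.564
vertex -3.575 -2.119 -1.57
vertex -3.143 -1.594 -0.236
endloop
endfacet
facet normal 0.049 0.038 -0.998
outer loop
vertex -3.575 -2.119 -1.57
vertex -3.077 -1.546 -1.524
vertex -3.024 -2.303 -1.55
endloop
endfacet
facet normal -0.300 -0.851 0.432
outer loop
vertex -3.575 -2.119 -1.57
vertex -3.024 -2.303 -1.55
vertex -3.143 -1.594 -0.236
endloop
endfacet
facet normal 0.052 0.038 -0.998
outer loop
vertex -3.024 -2.303 -1.55
vertex -3.077 -1.546 -1.524
vertex -2.504 -2.045 -1.513
endloop
endfacet
facet normal 0.366 -0.805 0.467
outer loop
vertex -3.024 -2.303 -1.55
vertex -2.504 -2.045 -1.513
vertex -3.143 -1.594 -0.236
endloop
endfacet
facet normal 0.051 0.037 -0.998
outer loop
vertex -2.504 -2.045 -1.513
vertex -3.077 -1.546 -1.524
vertex -2.32 -1.493 -1.483
endloop
endfacet
facet normal 0.808 -0.297 0.509
outer loop
vertex -2.504 -2.045 -1.513
vertex -2.32 -1.493 -1.483
vertex -3.143 -1.594 -0.236
endloop
endfacet

endsolid


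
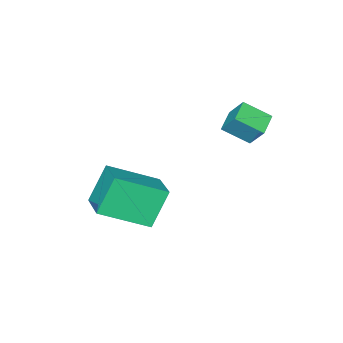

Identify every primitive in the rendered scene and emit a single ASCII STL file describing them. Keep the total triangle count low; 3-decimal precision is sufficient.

solid 
facet normal -0.706 0.560 -0.434
outer loop
vertex 1.858 -0.302 -1.273
vertex 2.534 0.874 -0.854
vertex 2.682 -0.299 -2.61
endloop
endfacet
facet normal -0.476 -0.828 -0.295
outer loop
vertex 4.086 -1.414 -1.746
vertex 1.858 -0.302 -1.273
vertex 2.682 -0.299 -2.61
endloop
endfacet
facet normal -0.705 0.560 -0.434
outer loop
vertex 2.682 -0.299 -2.61
vertex 2.534 0.874 -0.854
vertex 3.358 0.877 -2.19
endloop
endfacet
facet normal 0.525 0.002 -0.851
outer loop
vertex 3.358 0.877 -2.19
vertex 4.086 -1.414 -1.746
vertex 2.682 -0.299 -2.61
endloop
endfacet
facet normal -0.525 -0.001 0.851
outer loop
vertex 1.858 -0.302 -1.273
vertex 3.938 -0.241 0.01
vertex 2.534 0.874 -0.854
endloop
endfacet
facet normal -0.476 -0.828 -0.296
outer loop
vertex 3.262 -1.417 -0.41
vertex 1.858 -0.302 -1.273
vertex 4.086 -1.414 -1.746
endloop
endfacet
facet normal -0.525 -0.002 0.851
outer loop
vertex 3.262 -1.417 -0.41
vertex 3.938 -0.241 0.01
vertex 1.858 -0.302 -1.273
endloop
endfacet
facet normal 0.476 0.828 0.295
outer loop
vertex 2.534 0.874 -0.854
vertex 3.938 -0.241 0.01
vertex 3.358 0.877 -2.19
endloop
endfacet
facet normal 0.525 0.002 -0.851
outer loop
vertex 4.762 -0.238 -1.327
vertex 4.086 -1.414 -1.746
vertex 3.358 0.877 -2.19
endloop
endfacet
facet normal 0.476 0.828 0.295
outer loop
vertex 3.358 0.877 -2.19
vertex 3.938 -0.241 0.01
vertex 4.762 -0.238 -1.327
endloop
endfacet
facet normal 0.706 -0.560 0.434
outer loop
vertex 4.762 -0.238 -1.327
vertex 3.262 -1.417 -0.41
vertex 4.086 -1.414 -1.746
endloop
endfacet
facet normal 0.706 -0.560 0.434
outer loop
vertex 3.938 -0.241 0.01
vertex 3.262 -1.417 -0.41
vertex 4.762 -0.238 -1.327
endloop
endfacet
facet normal -0.864 -0.414 0.287
outer loop
vertex -0.179 0.919 1.755
vertex -0.192 1.53 2.597
vertex -0.748 1.705 1.176
endloop
endfacet
facet normal 0.013 -0.587 -0.809
outer loop
vertex 0.012 2.07 0.923
vertex -0.179 0.919 1.755
vertex -0.748 1.705 1.176
endloop
endfacet
facet normal -0.864 -0.414 0.287
outer loop
vertex -0.748 1.705 1.176
vertex -0.192 1.53 2.597
vertex -0.761 2.316 2.017
endloop
endfacet
facet normal -0.504 0.695 -0.513
outer loop
vertex -0.761 2.316 2.017
vertex 0.012 2.07 0.923
vertex -0.748 1.705 1.176
endloop
endfacet
facet normal 0.504 -0.695 0.512
outer loop
vertex -0.179 0.919 1.755
vertex 0.568 1.895 2.344
vertex -0.192 1.53 2.597
endloop
endfacet
facet normal 0.014 -0.587 -0.809
outer loop
vertex 0.581 1.284 1.503
vertex -0.179 0.919 1.755
vertex 0.012 2.07 0.923
endloop
endfacet
facet normal 0.504 -0.695 0.513
outer loop
vertex 0.581 1.284 1.503
vertex 0.568 1.895 2.344
vertex -0.179 0.919 1.755
endloop
endfacet
facet normal -0.013 0.588 0.809
outer loop
vertex -0.192 1.53 2.597
vertex 0.568 1.895 2.344
vertex -0.761 2.316 2.017
endloop
endfacet
facet normal -0.504 0.695 -0.512
outer loop
vertex -0.001 2.681 1.765
vertex 0.012 2.07 0.923
vertex -0.761 2.316 2.017
endloop
endfacet
facet normal -0.013 0.587 0.810
outer loop
vertex -0.761 2.316 2.017
vertex 0.568 1.895 2.344
vertex -0.001 2.681 1.765
endloop
endfacet
facet normal 0.864 0.414 -0.287
outer loop
vertex -0.001 2.681 1.765
vertex 0.581 1.284 1.503
vertex 0.012 2.07 0.923
endloop
endfacet
facet normal 0.864 0.414 -0.287
outer loop
vertex 0.568 1.895 2.344
vertex 0.581 1.284 1.503
vertex -0.001 2.681 1.765
endloop
endfacet

endsolid


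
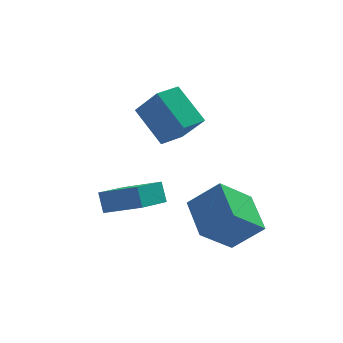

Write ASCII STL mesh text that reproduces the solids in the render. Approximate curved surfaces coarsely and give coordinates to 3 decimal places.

solid 
facet normal -0.669 -0.348 0.656
outer loop
vertex 2.195 -1.66 -2.54
vertex 1.904 0.133 -1.887
vertex 0.951 -1.442 -3.693
endloop
endfacet
facet normal 0.151 -0.929 -0.338
outer loop
vertex 2.276 -0.753 -4.993
vertex 2.195 -1.66 -2.54
vertex 0.951 -1.442 -3.693
endloop
endfacet
facet normal -0.669 -0.348 0.656
outer loop
vertex 0.951 -1.442 -3.693
vertex 1.904 0.133 -1.887
vertex 0.66 0.351 -3.04
endloop
endfacet
facet normal -0.728 0.127 -0.674
outer loop
vertex 0.66 0.351 -3.04
vertex 2.276 -0.753 -4.993
vertex 0.951 -1.442 -3.693
endloop
endfacet
facet normal 0.728 -0.127 0.674
outer loop
vertex 2.195 -1.66 -2.54
vertex 3.229 0.822 -3.187
vertex 1.904 0.133 -1.887
endloop
endfacet
facet normal 0.151 -0.929 -0.338
outer loop
vertex 3.52 -0.971 -3.84
vertex 2.195 -1.66 -2.54
vertex 2.276 -0.753 -4.993
endloop
endfacet
facet normal 0.728 -0.127 0.674
outer loop
vertex 3.52 -0.971 -3.84
vertex 3.229 0.822 -3.187
vertex 2.195 -1.66 -2.54
endloop
endfacet
facet normal -0.151 0.929 0.338
outer loop
vertex 1.904 0.133 -1.887
vertex 3.229 0.822 -3.187
vertex 0.66 0.351 -3.04
endloop
endfacet
facet normal -0.728 0.127 -0.674
outer loop
vertex 1.985 1.04 -4.34
vertex 2.276 -0.753 -4.993
vertex 0.66 0.351 -3.04
endloop
endfacet
facet normal -0.151 0.929 0.338
outer loop
vertex 0.66 0.351 -3.04
vertex 3.229 0.822 -3.187
vertex 1.985 1.04 -4.34
endloop
endfacet
facet normal 0.669 0.348 -0.656
outer loop
vertex 1.985 1.04 -4.34
vertex 3.52 -0.971 -3.84
vertex 2.276 -0.753 -4.993
endloop
endfacet
facet normal 0.669 0.348 -0.656
outer loop
vertex 3.229 0.822 -3.187
vertex 3.52 -0.971 -3.84
vertex 1.985 1.04 -4.34
endloop
endfacet
facet normal -0.601 -0.728 0.331
outer loop
vertex -1.37 -1.137 -1.064
vertex -2.768 -0.32 -1.804
vertex -1.224 -1.631 -1.886
endloop
endfacet
facet normal 0.786 -0.459 0.415
outer loop
vertex -0.192 -0.38 -2.456
vertex -1.37 -1.137 -1.064
vertex -1.224 -1.631 -1.886
endloop
endfacet
facet normal -0.600 -0.728 0.333
outer loop
vertex -1.224 -1.631 -1.886
vertex -2.768 -0.32 -1.804
vertex -2.623 -0.815 -2.625
endloop
endfacet
facet normal 0.150 -0.510 -0.847
outer loop
vertex -2.623 -0.815 -2.625
vertex -0.192 -0.38 -2.456
vertex -1.224 -1.631 -1.886
endloop
endfacet
facet normal -0.150 0.510 0.847
outer loop
vertex -1.37 -1.137 -1.064
vertex -1.736 0.931 -2.374
vertex -2.768 -0.32 -1.804
endloop
endfacet
facet normal 0.786 -0.459 0.415
outer loop
vertex -0.337 0.115 -1.635
vertex -1.37 -1.137 -1.064
vertex -0.192 -0.38 -2.456
endloop
endfacet
facet normal -0.150 0.510 0.847
outer loop
vertex -0.337 0.115 -1.635
vertex -1.736 0.931 -2.374
vertex -1.37 -1.137 -1.064
endloop
endfacet
facet normal -0.786 0.459 -0.415
outer loop
vertex -2.768 -0.32 -1.804
vertex -1.736 0.931 -2.374
vertex -2.623 -0.815 -2.625
endloop
endfacet
facet normal 0.150 -0.510 -0.847
outer loop
vertex -1.59 0.437 -3.196
vertex -0.192 -0.38 -2.456
vertex -2.623 -0.815 -2.625
endloop
endfacet
facet normal -0.786 0.459 -0.415
outer loop
vertex -2.623 -0.815 -2.625
vertex -1.736 0.931 -2.374
vertex -1.59 0.437 -3.196
endloop
endfacet
facet normal 0.601 0.727 -0.332
outer loop
vertex -1.59 0.437 -3.196
vertex -0.337 0.115 -1.635
vertex -0.192 -0.38 -2.456
endloop
endfacet
facet normal 0.600 0.728 -0.331
outer loop
vertex -1.736 0.931 -2.374
vertex -0.337 0.115 -1.635
vertex -1.59 0.437 -3.196
endloop
endfacet
facet normal -0.767 -0.638 0.066
outer loop
vertex 0.719 2.027 0.165
vertex -0.2 3.266 1.454
vertex -0.081 2.849 -1.195
endloop
endfacet
facet normal 0.457 -0.616 -0.641
outer loop
vertex 0.84 3.614 -1.274
vertex 0.719 2.027 0.165
vertex -0.081 2.849 -1.195
endloop
endfacet
facet normal -0.767 -0.638 0.066
outer loop
vertex -0.081 2.849 -1.195
vertex -0.2 3.266 1.454
vertex -1.0 4.088 0.094
endloop
endfacet
facet normal -0.449 0.462 -0.765
outer loop
vertex -1.0 4.088 0.094
vertex 0.84 3.614 -1.274
vertex -0.081 2.849 -1.195
endloop
endfacet
facet normal 0.449 -0.462 0.765
outer loop
vertex 0.719 2.027 0.165
vertex 0.721 4.031 1.375
vertex -0.2 3.266 1.454
endloop
endfacet
facet normal 0.457 -0.616 -0.641
outer loop
vertex 1.64 2.792 0.086
vertex 0.719 2.027 0.165
vertex 0.84 3.614 -1.274
endloop
endfacet
facet normal 0.449 -0.462 0.765
outer loop
vertex 1.64 2.792 0.086
vertex 0.721 4.031 1.375
vertex 0.719 2.027 0.165
endloop
endfacet
facet normal -0.457 0.616 0.641
outer loop
vertex -0.2 3.266 1.454
vertex 0.721 4.031 1.375
vertex -1.0 4.088 0.094
endloop
endfacet
facet normal -0.449 0.462 -0.765
outer loop
vertex -0.079 4.853 0.015
vertex 0.84 3.614 -1.274
vertex -1.0 4.088 0.094
endloop
endfacet
facet normal -0.457 0.616 0.641
outer loop
vertex -1.0 4.088 0.094
vertex 0.721 4.031 1.375
vertex -0.079 4.853 0.015
endloop
endfacet
facet normal 0.767 0.638 -0.066
outer loop
vertex -0.079 4.853 0.015
vertex 1.64 2.792 0.086
vertex 0.84 3.614 -1.274
endloop
endfacet
facet normal 0.767 0.638 -0.066
outer loop
vertex 0.721 4.031 1.375
vertex 1.64 2.792 0.086
vertex -0.079 4.853 0.015
endloop
endfacet

endsolid


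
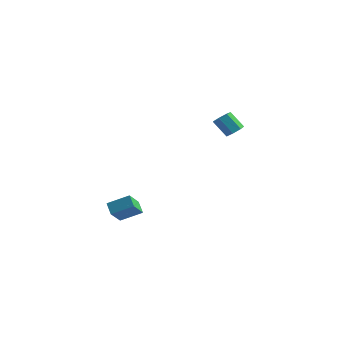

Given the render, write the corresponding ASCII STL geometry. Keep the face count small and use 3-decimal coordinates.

solid 
facet normal 0.601 0.158 -0.784
outer loop
vertex -1.143 3.916 1.787
vertex -1.61 4.064 1.459
vertex -1.268 4.412 1.791
endloop
endfacet
facet normal 0.762 0.187 0.620
outer loop
vertex -1.143 3.916 1.787
vertex -1.268 4.412 1.791
vertex -1.862 3.727 2.728
endloop
endfacet
facet normal 0.761 0.188 0.620
outer loop
vertex -1.862 3.727 2.728
vertex -1.268 4.412 1.791
vertex -1.988 4.223 2.732
endloop
endfacet
facet normal -0.599 -0.158 0.785
outer loop
vertex -1.862 3.727 2.728
vertex -1.988 4.223 2.732
vertex -2.33 3.876 2.401
endloop
endfacet
facet normal 0.600 0.158 -0.784
outer loop
vertex -1.268 4.412 1.791
vertex -1.61 4.064 1.459
vertex -1.651 4.647 1.545
endloop
endfacet
facet normal 0.284 0.875 0.393
outer loop
vertex -1.268 4.412 1.791
vertex -1.651 4.647 1.545
vertex -1.988 4.223 2.732
endloop
endfacet
facet normal 0.285 0.874 0.393
outer loop
vertex -1.988 4.223 2.732
vertex -1.651 4.647 1.545
vertex -2.37 4.458 2.486
endloop
endfacet
facet normal -0.601 -0.156 0.784
outer loop
vertex -1.988 4.223 2.732
vertex -2.37 4.458 2.486
vertex -2.33 3.876 2.401
endloop
endfacet
facet normal 0.600 0.158 -0.785
outer loop
vertex -1.651 4.647 1.545
vertex -1.61 4.064 1.459
vertex -2.003 4.443 1.235
endloop
endfacet
facet normal -0.408 0.903 -0.131
outer loop
vertex -1.651 4.647 1.545
vertex -2.003 4.443 1.235
vertex -2.37 4.458 2.486
endloop
endfacet
facet normal -0.408 0.904 -0.130
outer loop
vertex -2.37 4.458 2.486
vertex -2.003 4.443 1.235
vertex -2.723 4.254 2.176
endloop
endfacet
facet normal -0.599 -0.156 0.785
outer loop
vertex -2.37 4.458 2.486
vertex -2.723 4.254 2.176
vertex -2.33 3.876 2.401
endloop
endfacet
facet normal 0.600 0.159 -0.784
outer loop
vertex -2.003 4.443 1.235
vertex -1.61 4.064 1.459
vertex -2.059 3.954 1.093
endloop
endfacet
facet normal -0.792 0.252 -0.556
outer loop
vertex -2.003 4.443 1.235
vertex -2.059 3.954 1.093
vertex -2.723 4.254 2.176
endloop
endfacet
facet normal -0.793 0.251 -0.556
outer loop
vertex -2.723 4.254 2.176
vertex -2.059 3.954 1.093
vertex -2.779 3.765 2.035
endloop
endfacet
facet normal -0.600 -0.157 0.784
outer loop
vertex -2.723 4.254 2.176
vertex -2.779 3.765 2.035
vertex -2.33 3.876 2.401
endloop
endfacet
facet normal 0.601 0.155 -0.784
outer loop
vertex -2.059 3.954 1.093
vertex -1.61 4.064 1.459
vertex -1.778 3.548 1.228
endloop
endfacet
facet normal -0.581 -0.589 -0.562
outer loop
vertex -2.059 3.954 1.093
vertex -1.778 3.548 1.228
vertex -2.779 3.765 2.035
endloop
endfacet
facet normal -0.581 -0.589 -0.562
outer loop
vertex -2.779 3.765 2.035
vertex -1.778 3.548 1.228
vertex -2.498 3.36 2.169
endloop
endfacet
facet normal -0.600 -0.157 0.784
outer loop
vertex -2.779 3.765 2.035
vertex -2.498 3.36 2.169
vertex -2.33 3.876 2.401
endloop
endfacet
facet normal 0.598 0.157 -0.786
outer loop
vertex -1.778 3.548 1.228
vertex -1.61 4.064 1.459
vertex -1.369 3.531 1.536
endloop
endfacet
facet normal 0.068 -0.987 -0.145
outer loop
vertex -1.778 3.548 1.228
vertex -1.369 3.531 1.536
vertex -2.498 3.36 2.169
endloop
endfacet
facet normal 0.068 -0.987 -0.145
outer loop
vertex -2.498 3.36 2.169
vertex -1.369 3.531 1.536
vertex -2.089 3.343 2.478
endloop
endfacet
facet normal -0.599 -0.158 0.785
outer loop
vertex -2.498 3.36 2.169
vertex -2.089 3.343 2.478
vertex -2.33 3.876 2.401
endloop
endfacet
facet normal 0.601 0.158 -0.784
outer loop
vertex -1.369 3.531 1.536
vertex -1.61 4.064 1.459
vertex -1.143 3.916 1.787
endloop
endfacet
facet normal 0.667 -0.640 0.382
outer loop
vertex -1.369 3.531 1.536
vertex -1.143 3.916 1.787
vertex -2.089 3.343 2.478
endloop
endfacet
facet normal 0.666 -0.641 0.380
outer loop
vertex -2.089 3.343 2.478
vertex -1.143 3.916 1.787
vertex -1.862 3.727 2.728
endloop
endfacet
facet normal -0.599 -0.157 0.785
outer loop
vertex -2.089 3.343 2.478
vertex -1.862 3.727 2.728
vertex -2.33 3.876 2.401
endloop
endfacet
facet normal -0.649 0.435 0.624
outer loop
vertex -4.237 -3.574 -1.814
vertex -3.273 -2.954 -1.244
vertex -4.372 -2.633 -2.61
endloop
endfacet
facet normal -0.754 -0.484 -0.444
outer loop
vertex -3.847 -2.986 -3.116
vertex -4.237 -3.574 -1.814
vertex -4.372 -2.633 -2.61
endloop
endfacet
facet normal -0.649 0.436 0.624
outer loop
vertex -4.372 -2.633 -2.61
vertex -3.273 -2.954 -1.244
vertex -3.408 -2.013 -2.041
endloop
endfacet
facet normal -0.109 0.759 -0.642
outer loop
vertex -3.408 -2.013 -2.041
vertex -3.847 -2.986 -3.116
vertex -4.372 -2.633 -2.61
endloop
endfacet
facet normal 0.108 -0.759 0.642
outer loop
vertex -4.237 -3.574 -1.814
vertex -2.748 -3.307 -1.75
vertex -3.273 -2.954 -1.244
endloop
endfacet
facet normal -0.753 -0.485 -0.445
outer loop
vertex -3.712 -3.927 -2.319
vertex -4.237 -3.574 -1.814
vertex -3.847 -2.986 -3.116
endloop
endfacet
facet normal 0.108 -0.758 0.643
outer loop
vertex -3.712 -3.927 -2.319
vertex -2.748 -3.307 -1.75
vertex -4.237 -3.574 -1.814
endloop
endfacet
facet normal 0.754 0.484 0.444
outer loop
vertex -3.273 -2.954 -1.244
vertex -2.748 -3.307 -1.75
vertex -3.408 -2.013 -2.041
endloop
endfacet
facet normal -0.108 0.759 -0.643
outer loop
vertex -2.883 -2.366 -2.546
vertex -3.847 -2.986 -3.116
vertex -3.408 -2.013 -2.041
endloop
endfacet
facet normal 0.753 0.484 0.445
outer loop
vertex -3.408 -2.013 -2.041
vertex -2.748 -3.307 -1.75
vertex -2.883 -2.366 -2.546
endloop
endfacet
facet normal 0.649 -0.435 -0.624
outer loop
vertex -2.883 -2.366 -2.546
vertex -3.712 -3.927 -2.319
vertex -3.847 -2.986 -3.116
endloop
endfacet
facet normal 0.649 -0.435 -0.624
outer loop
vertex -2.748 -3.307 -1.75
vertex -3.712 -3.927 -2.319
vertex -2.883 -2.366 -2.546
endloop
endfacet

endsolid


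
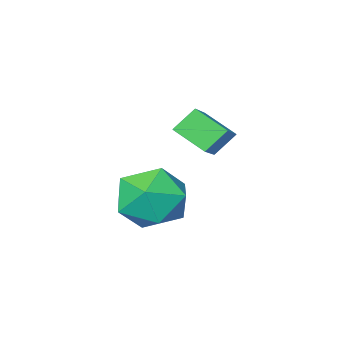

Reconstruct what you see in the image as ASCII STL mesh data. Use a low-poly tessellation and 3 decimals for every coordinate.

solid 
facet normal -0.709 0.335 0.620
outer loop
vertex 2.506 -0.633 1.489
vertex 1.875 -1.69 1.339
vertex 2.715 -1.593 2.247
endloop
endfacet
facet normal -0.072 0.608 0.790
outer loop
vertex 2.506 -0.633 1.489
vertex 2.715 -1.593 2.247
vertex 3.667 -0.923 1.818
endloop
endfacet
facet normal 0.177 0.959 0.221
outer loop
vertex 2.506 -0.633 1.489
vertex 3.667 -0.923 1.818
vertex 3.415 -0.606 0.645
endloop
endfacet
facet normal -0.306 0.903 -0.301
outer loop
vertex 2.506 -0.633 1.489
vertex 3.415 -0.606 0.645
vertex 2.307 -1.08 0.349
endloop
endfacet
facet normal -0.854 0.517 -0.054
outer loop
vertex 2.506 -0.633 1.489
vertex 2.307 -1.08 0.349
vertex 1.875 -1.69 1.339
endloop
endfacet
facet normal 0.371 0.065 0.926
outer loop
vertex 3.667 -0.923 1.818
vertex 2.715 -1.593 2.247
vertex 3.753 -2.16 1.871
endloop
endfacet
facet normal -0.660 -0.376 0.651
outer loop
vertex 2.715 -1.593 2.247
vertex 1.875 -1.69 1.339
vertex 2.645 -2.634 1.575
endloop
endfacet
facet normal -0.894 -0.081 -0.440
outer loop
vertex 1.875 -1.69 1.339
vertex 2.307 -1.08 0.349
vertex 2.393 -2.317 0.402
endloop
endfacet
facet normal -0.008 0.543 -0.840
outer loop
vertex 2.307 -1.08 0.349
vertex 3.415 -0.606 0.645
vertex 3.345 -1.647 -0.027
endloop
endfacet
facet normal 0.774 0.633 0.005
outer loop
vertex 3.415 -0.606 0.645
vertex 3.667 -0.923 1.818
vertex 4.185 -1.55 0.881
endloop
endfacet
facet normal 0.306 -0.903 0.301
outer loop
vertex 3.554 -2.607 0.731
vertex 3.753 -2.16 1.871
vertex 2.645 -2.634 1.575
endloop
endfacet
facet normal -0.177 -0.959 -0.221
outer loop
vertex 3.554 -2.607 0.731
vertex 2.645 -2.634 1.575
vertex 2.393 -2.317 0.402
endloop
endfacet
facet normal 0.072 -0.608 -0.790
outer loop
vertex 3.554 -2.607 0.731
vertex 2.393 -2.317 0.402
vertex 3.345 -1.647 -0.027
endloop
endfacet
facet normal 0.709 -0.335 -0.620
outer loop
vertex 3.554 -2.607 0.731
vertex 3.345 -1.647 -0.027
vertex 4.185 -1.55 0.881
endloop
endfacet
facet normal 0.854 -0.517 0.054
outer loop
vertex 3.554 -2.607 0.731
vertex 4.185 -1.55 0.881
vertex 3.753 -2.16 1.871
endloop
endfacet
facet normal 0.008 -0.543 0.840
outer loop
vertex 2.645 -2.634 1.575
vertex 3.753 -2.16 1.871
vertex 2.715 -1.593 2.247
endloop
endfacet
facet normal -0.774 -0.633 -0.005
outer loop
vertex 2.393 -2.317 0.402
vertex 2.645 -2.634 1.575
vertex 1.875 -1.69 1.339
endloop
endfacet
facet normal -0.371 -0.065 -0.926
outer loop
vertex 3.345 -1.647 -0.027
vertex 2.393 -2.317 0.402
vertex 2.307 -1.08 0.349
endloop
endfacet
facet normal 0.660 0.376 -0.651
outer loop
vertex 4.185 -1.55 0.881
vertex 3.345 -1.647 -0.027
vertex 3.415 -0.606 0.645
endloop
endfacet
facet normal 0.894 0.081 0.440
outer loop
vertex 3.753 -2.16 1.871
vertex 4.185 -1.55 0.881
vertex 3.667 -0.923 1.818
endloop
endfacet
facet normal -0.687 0.123 0.716
outer loop
vertex 1.14 -1.791 4.006
vertex 2.054 -0.876 4.726
vertex 0.673 -0.844 3.395
endloop
endfacet
facet normal -0.617 -0.618 -0.487
outer loop
vertex 1.346 -0.964 2.694
vertex 1.14 -1.791 4.006
vertex 0.673 -0.844 3.395
endloop
endfacet
facet normal -0.687 0.123 0.716
outer loop
vertex 0.673 -0.844 3.395
vertex 2.054 -0.876 4.726
vertex 1.587 0.071 4.115
endloop
endfacet
facet normal -0.383 0.776 -0.501
outer loop
vertex 1.587 0.071 4.115
vertex 1.346 -0.964 2.694
vertex 0.673 -0.844 3.395
endloop
endfacet
facet normal 0.383 -0.776 0.501
outer loop
vertex 1.14 -1.791 4.006
vertex 2.727 -0.996 4.025
vertex 2.054 -0.876 4.726
endloop
endfacet
facet normal -0.617 -0.618 -0.487
outer loop
vertex 1.813 -1.911 3.305
vertex 1.14 -1.791 4.006
vertex 1.346 -0.964 2.694
endloop
endfacet
facet normal 0.383 -0.776 0.501
outer loop
vertex 1.813 -1.911 3.305
vertex 2.727 -0.996 4.025
vertex 1.14 -1.791 4.006
endloop
endfacet
facet normal 0.617 0.618 0.487
outer loop
vertex 2.054 -0.876 4.726
vertex 2.727 -0.996 4.025
vertex 1.587 0.071 4.115
endloop
endfacet
facet normal -0.383 0.776 -0.501
outer loop
vertex 2.26 -0.049 3.414
vertex 1.346 -0.964 2.694
vertex 1.587 0.071 4.115
endloop
endfacet
facet normal 0.617 0.618 0.487
outer loop
vertex 1.587 0.071 4.115
vertex 2.727 -0.996 4.025
vertex 2.26 -0.049 3.414
endloop
endfacet
facet normal 0.687 -0.123 -0.716
outer loop
vertex 2.26 -0.049 3.414
vertex 1.813 -1.911 3.305
vertex 1.346 -0.964 2.694
endloop
endfacet
facet normal 0.687 -0.123 -0.716
outer loop
vertex 2.727 -0.996 4.025
vertex 1.813 -1.911 3.305
vertex 2.26 -0.049 3.414
endloop
endfacet

endsolid


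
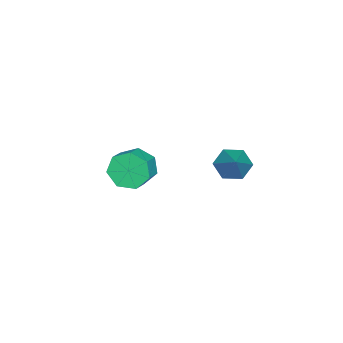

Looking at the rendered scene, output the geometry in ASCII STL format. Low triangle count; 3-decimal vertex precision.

solid 
facet normal -0.688 -0.359 -0.630
outer loop
vertex 1.607 1.965 0.102
vertex 0.994 2.173 0.653
vertex 1.243 2.732 0.063
endloop
endfacet
facet normal 0.787 0.348 -0.509
outer loop
vertex 1.607 1.965 0.102
vertex 1.243 2.732 0.063
vertex 2.366 2.887 1.907
endloop
endfacet
facet normal -0.690 -0.357 -0.630
outer loop
vertex 1.243 2.732 0.063
vertex 0.994 2.173 0.653
vertex 0.631 2.941 0.615
endloop
endfacet
facet normal 0.166 0.969 -0.183
outer loop
vertex 1.243 2.732 0.063
vertex 0.631 2.941 0.615
vertex 2.366 2.887 1.907
endloop
endfacet
facet normal -0.690 -0.357 -0.630
outer loop
vertex 0.631 2.941 0.615
vertex 0.994 2.173 0.653
vertex 0.382 2.382 1.205
endloop
endfacet
facet normal -0.383 0.746 0.545
outer loop
vertex 0.631 2.941 0.615
vertex 0.382 2.382 1.205
vertex 2.366 2.887 1.907
endloop
endfacet
facet normal -0.690 -0.359 -0.629
outer loop
vertex 0.382 2.382 1.205
vertex 0.994 2.173 0.653
vertex 0.746 1.614 1.244
endloop
endfacet
facet normal -0.310 -0.099 0.946
outer loop
vertex 0.382 2.382 1.205
vertex 0.746 1.614 1.244
vertex 2.366 2.887 1.907
endloop
endfacet
facet normal -0.689 -0.359 -0.629
outer loop
vertex 0.746 1.614 1.244
vertex 0.994 2.173 0.653
vertex 1.358 1.406 0.692
endloop
endfacet
facet normal 0.313 -0.721 0.619
outer loop
vertex 0.746 1.614 1.244
vertex 1.358 1.406 0.692
vertex 2.366 2.887 1.907
endloop
endfacet
facet normal -0.688 -0.359 -0.630
outer loop
vertex 1.358 1.406 0.692
vertex 0.994 2.173 0.653
vertex 1.607 1.965 0.102
endloop
endfacet
facet normal 0.861 -0.497 -0.108
outer loop
vertex 1.358 1.406 0.692
vertex 1.607 1.965 0.102
vertex 2.366 2.887 1.907
endloop
endfacet
facet normal -0.920 -0.107 -0.376
outer loop
vertex -0.496 -3.656 -3.322
vertex -0.896 -3.28 -2.45
vertex -0.609 -2.77 -3.298
endloop
endfacet
facet normal 0.369 0.072 -0.927
outer loop
vertex -0.496 -3.656 -3.322
vertex -0.609 -2.77 -3.298
vertex 0.535 -3.536 -2.902
endloop
endfacet
facet normal 0.369 0.072 -0.927
outer loop
vertex 0.535 -3.536 -2.902
vertex -0.609 -2.77 -3.298
vertex 0.422 -2.65 -2.878
endloop
endfacet
facet normal 0.921 0.107 0.375
outer loop
vertex 0.535 -3.536 -2.902
vertex 0.422 -2.65 -2.878
vertex 0.136 -3.16 -2.03
endloop
endfacet
facet normal -0.920 -0.107 -0.376
outer loop
vertex -0.609 -2.77 -3.298
vertex -0.896 -3.28 -2.45
vertex -0.938 -2.268 -2.636
endloop
endfacet
facet normal 0.131 0.820 -0.557
outer loop
vertex -0.609 -2.77 -3.298
vertex -0.938 -2.268 -2.636
vertex 0.422 -2.65 -2.878
endloop
endfacet
facet normal 0.132 0.821 -0.556
outer loop
vertex 0.422 -2.65 -2.878
vertex -0.938 -2.268 -2.636
vertex 0.093 -2.148 -2.215
endloop
endfacet
facet normal 0.921 0.108 0.375
outer loop
vertex 0.422 -2.65 -2.878
vertex 0.093 -2.148 -2.215
vertex 0.136 -3.16 -2.03
endloop
endfacet
facet normal -0.921 -0.107 -0.376
outer loop
vertex -0.938 -2.268 -2.636
vertex -0.896 -3.28 -2.45
vertex -1.235 -2.528 -1.834
endloop
endfacet
facet normal -0.205 0.951 0.232
outer loop
vertex -0.938 -2.268 -2.636
vertex -1.235 -2.528 -1.834
vertex 0.093 -2.148 -2.215
endloop
endfacet
facet normal -0.205 0.951 0.232
outer loop
vertex 0.093 -2.148 -2.215
vertex -1.235 -2.528 -1.834
vertex -0.203 -2.408 -1.413
endloop
endfacet
facet normal 0.921 0.108 0.375
outer loop
vertex 0.093 -2.148 -2.215
vertex -0.203 -2.408 -1.413
vertex 0.136 -3.16 -2.03
endloop
endfacet
facet normal -0.921 -0.108 -0.375
outer loop
vertex -1.235 -2.528 -1.834
vertex -0.896 -3.28 -2.45
vertex -1.276 -3.354 -1.496
endloop
endfacet
facet normal -0.388 0.366 0.846
outer loop
vertex -1.235 -2.528 -1.834
vertex -1.276 -3.354 -1.496
vertex -0.203 -2.408 -1.413
endloop
endfacet
facet normal -0.387 0.365 0.847
outer loop
vertex -0.203 -2.408 -1.413
vertex -1.276 -3.354 -1.496
vertex -0.245 -3.234 -1.076
endloop
endfacet
facet normal 0.921 0.107 0.376
outer loop
vertex -0.203 -2.408 -1.413
vertex -0.245 -3.234 -1.076
vertex 0.136 -3.16 -2.03
endloop
endfacet
facet normal -0.921 -0.107 -0.375
outer loop
vertex -1.276 -3.354 -1.496
vertex -0.896 -3.28 -2.45
vertex -1.031 -4.125 -1.877
endloop
endfacet
facet normal -0.278 -0.495 0.823
outer loop
vertex -1.276 -3.354 -1.496
vertex -1.031 -4.125 -1.877
vertex -0.245 -3.234 -1.076
endloop
endfacet
facet normal -0.279 -0.494 0.823
outer loop
vertex -0.245 -3.234 -1.076
vertex -1.031 -4.125 -1.877
vertex 0.0 -4.005 -1.456
endloop
endfacet
facet normal 0.920 0.107 0.376
outer loop
vertex -0.245 -3.234 -1.076
vertex 0.0 -4.005 -1.456
vertex 0.136 -3.16 -2.03
endloop
endfacet
facet normal -0.921 -0.108 -0.376
outer loop
vertex -1.031 -4.125 -1.877
vertex -0.896 -3.28 -2.45
vertex -0.684 -4.259 -2.689
endloop
endfacet
facet normal 0.041 -0.983 0.180
outer loop
vertex -1.031 -4.125 -1.877
vertex -0.684 -4.259 -2.689
vertex 0.0 -4.005 -1.456
endloop
endfacet
facet normal 0.041 -0.983 0.180
outer loop
vertex 0.0 -4.005 -1.456
vertex -0.684 -4.259 -2.689
vertex 0.347 -4.139 -2.269
endloop
endfacet
facet normal 0.921 0.107 0.375
outer loop
vertex 0.0 -4.005 -1.456
vertex 0.347 -4.139 -2.269
vertex 0.136 -3.16 -2.03
endloop
endfacet
facet normal -0.920 -0.108 -0.376
outer loop
vertex -0.684 -4.259 -2.689
vertex -0.896 -3.28 -2.45
vertex -0.496 -3.656 -3.322
endloop
endfacet
facet normal 0.329 -0.731 -0.598
outer loop
vertex -0.684 -4.259 -2.689
vertex -0.496 -3.656 -3.322
vertex 0.347 -4.139 -2.269
endloop
endfacet
facet normal 0.329 -0.731 -0.598
outer loop
vertex 0.347 -4.139 -2.269
vertex -0.496 -3.656 -3.322
vertex 0.535 -3.536 -2.902
endloop
endfacet
facet normal 0.921 0.107 0.375
outer loop
vertex 0.347 -4.139 -2.269
vertex 0.535 -3.536 -2.902
vertex 0.136 -3.16 -2.03
endloop
endfacet

endsolid


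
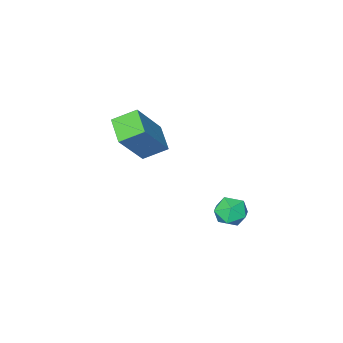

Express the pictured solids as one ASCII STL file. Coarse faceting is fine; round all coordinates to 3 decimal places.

solid 
facet normal -0.597 -0.111 -0.795
outer loop
vertex 0.253 -3.299 1.747
vertex -0.452 -2.82 2.21
vertex 0.613 -2.385 1.349
endloop
endfacet
facet normal 0.727 -0.494 -0.477
outer loop
vertex 1.712 -2.18 2.81
vertex 0.253 -3.299 1.747
vertex 0.613 -2.385 1.349
endloop
endfacet
facet normal -0.597 -0.111 -0.795
outer loop
vertex 0.613 -2.385 1.349
vertex -0.452 -2.82 2.21
vertex -0.092 -1.906 1.812
endloop
endfacet
facet normal 0.339 0.862 -0.376
outer loop
vertex -0.092 -1.906 1.812
vertex 1.712 -2.18 2.81
vertex 0.613 -2.385 1.349
endloop
endfacet
facet normal -0.339 -0.862 0.376
outer loop
vertex 0.253 -3.299 1.747
vertex 0.647 -2.615 3.671
vertex -0.452 -2.82 2.21
endloop
endfacet
facet normal 0.727 -0.494 -0.477
outer loop
vertex 1.352 -3.094 3.208
vertex 0.253 -3.299 1.747
vertex 1.712 -2.18 2.81
endloop
endfacet
facet normal -0.339 -0.862 0.376
outer loop
vertex 1.352 -3.094 3.208
vertex 0.647 -2.615 3.671
vertex 0.253 -3.299 1.747
endloop
endfacet
facet normal -0.727 0.494 0.477
outer loop
vertex -0.452 -2.82 2.21
vertex 0.647 -2.615 3.671
vertex -0.092 -1.906 1.812
endloop
endfacet
facet normal 0.339 0.862 -0.376
outer loop
vertex 1.007 -1.701 3.273
vertex 1.712 -2.18 2.81
vertex -0.092 -1.906 1.812
endloop
endfacet
facet normal -0.727 0.494 0.477
outer loop
vertex -0.092 -1.906 1.812
vertex 0.647 -2.615 3.671
vertex 1.007 -1.701 3.273
endloop
endfacet
facet normal 0.597 0.111 0.795
outer loop
vertex 1.007 -1.701 3.273
vertex 1.352 -3.094 3.208
vertex 1.712 -2.18 2.81
endloop
endfacet
facet normal 0.597 0.111 0.795
outer loop
vertex 0.647 -2.615 3.671
vertex 1.352 -3.094 3.208
vertex 1.007 -1.701 3.273
endloop
endfacet
facet normal -0.737 0.643 0.210
outer loop
vertex -0.134 2.076 0.912
vertex -0.558 1.661 0.695
vertex -0.391 1.653 1.304
endloop
endfacet
facet normal -0.189 0.727 0.660
outer loop
vertex -0.134 2.076 0.912
vertex -0.391 1.653 1.304
vertex 0.226 1.782 1.339
endloop
endfacet
facet normal 0.393 0.878 0.273
outer loop
vertex -0.134 2.076 0.912
vertex 0.226 1.782 1.339
vertex 0.44 1.869 0.752
endloop
endfacet
facet normal 0.204 0.887 -0.415
outer loop
vertex -0.134 2.076 0.912
vertex 0.44 1.869 0.752
vertex -0.044 1.794 0.354
endloop
endfacet
facet normal -0.493 0.742 -0.454
outer loop
vertex -0.134 2.076 0.912
vertex -0.044 1.794 0.354
vertex -0.558 1.661 0.695
endloop
endfacet
facet normal -0.078 0.105 0.991
outer loop
vertex 0.226 1.782 1.339
vertex -0.391 1.653 1.304
vertex 0.024 1.186 1.386
endloop
endfacet
facet normal -0.964 -0.031 0.264
outer loop
vertex -0.391 1.653 1.304
vertex -0.558 1.661 0.695
vertex -0.46 1.111 0.988
endloop
endfacet
facet normal -0.571 0.130 -0.810
outer loop
vertex -0.558 1.661 0.695
vertex -0.044 1.794 0.354
vertex -0.246 1.198 0.401
endloop
endfacet
facet normal 0.557 0.364 -0.746
outer loop
vertex -0.044 1.794 0.354
vertex 0.44 1.869 0.752
vertex 0.371 1.327 0.436
endloop
endfacet
facet normal 0.863 0.349 0.366
outer loop
vertex 0.44 1.869 0.752
vertex 0.226 1.782 1.339
vertex 0.538 1.319 1.045
endloop
endfacet
facet normal -0.204 -0.887 0.415
outer loop
vertex 0.114 0.904 0.828
vertex 0.024 1.186 1.386
vertex -0.46 1.111 0.988
endloop
endfacet
facet normal -0.393 -0.878 -0.273
outer loop
vertex 0.114 0.904 0.828
vertex -0.46 1.111 0.988
vertex -0.246 1.198 0.401
endloop
endfacet
facet normal 0.189 -0.727 -0.660
outer loop
vertex 0.114 0.904 0.828
vertex -0.246 1.198 0.401
vertex 0.371 1.327 0.436
endloop
endfacet
facet normal 0.737 -0.643 -0.210
outer loop
vertex 0.114 0.904 0.828
vertex 0.371 1.327 0.436
vertex 0.538 1.319 1.045
endloop
endfacet
facet normal 0.493 -0.742 0.454
outer loop
vertex 0.114 0.904 0.828
vertex 0.538 1.319 1.045
vertex 0.024 1.186 1.386
endloop
endfacet
facet normal -0.557 -0.364 0.746
outer loop
vertex -0.46 1.111 0.988
vertex 0.024 1.186 1.386
vertex -0.391 1.653 1.304
endloop
endfacet
facet normal -0.863 -0.349 -0.366
outer loop
vertex -0.246 1.198 0.401
vertex -0.46 1.111 0.988
vertex -0.558 1.661 0.695
endloop
endfacet
facet normal 0.078 -0.105 -0.991
outer loop
vertex 0.371 1.327 0.436
vertex -0.246 1.198 0.401
vertex -0.044 1.794 0.354
endloop
endfacet
facet normal 0.964 0.031 -0.264
outer loop
vertex 0.538 1.319 1.045
vertex 0.371 1.327 0.436
vertex 0.44 1.869 0.752
endloop
endfacet
facet normal 0.571 -0.130 0.810
outer loop
vertex 0.024 1.186 1.386
vertex 0.538 1.319 1.045
vertex 0.226 1.782 1.339
endloop
endfacet

endsolid


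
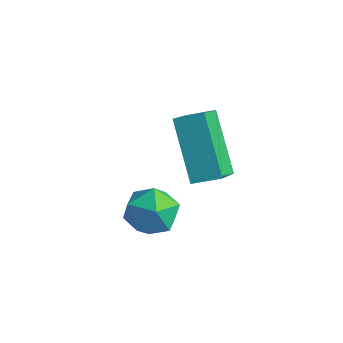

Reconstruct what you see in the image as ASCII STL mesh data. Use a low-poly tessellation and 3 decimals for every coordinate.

solid 
facet normal 0.247 0.969 0.001
outer loop
vertex -0.11 1.607 -1.43
vertex -0.633 1.74 -0.8
vertex 0.158 1.538 -0.647
endloop
endfacet
facet normal 0.793 0.568 -0.221
outer loop
vertex -0.11 1.607 -1.43
vertex 0.158 1.538 -0.647
vertex 0.396 0.983 -1.218
endloop
endfacet
facet normal 0.577 0.199 -0.792
outer loop
vertex -0.11 1.607 -1.43
vertex 0.396 0.983 -1.218
vertex -0.248 0.842 -1.723
endloop
endfacet
facet normal -0.101 0.372 -0.923
outer loop
vertex -0.11 1.607 -1.43
vertex -0.248 0.842 -1.723
vertex -0.884 1.31 -1.465
endloop
endfacet
facet normal -0.306 0.848 -0.433
outer loop
vertex -0.11 1.607 -1.43
vertex -0.884 1.31 -1.465
vertex -0.633 1.74 -0.8
endloop
endfacet
facet normal 0.949 0.101 0.297
outer loop
vertex 0.396 0.983 -1.218
vertex 0.158 1.538 -0.647
vertex 0.184 0.73 -0.455
endloop
endfacet
facet normal 0.065 0.752 0.656
outer loop
vertex 0.158 1.538 -0.647
vertex -0.633 1.74 -0.8
vertex -0.452 1.198 -0.197
endloop
endfacet
facet normal -0.830 0.556 -0.046
outer loop
vertex -0.633 1.74 -0.8
vertex -0.884 1.31 -1.465
vertex -1.096 1.057 -0.702
endloop
endfacet
facet normal -0.499 -0.216 -0.839
outer loop
vertex -0.884 1.31 -1.465
vertex -0.248 0.842 -1.723
vertex -0.858 0.502 -1.273
endloop
endfacet
facet normal 0.600 -0.497 -0.627
outer loop
vertex -0.248 0.842 -1.723
vertex 0.396 0.983 -1.218
vertex -0.067 0.3 -1.12
endloop
endfacet
facet normal 0.101 -0.372 0.923
outer loop
vertex -0.59 0.433 -0.49
vertex 0.184 0.73 -0.455
vertex -0.452 1.198 -0.197
endloop
endfacet
facet normal -0.577 -0.199 0.792
outer loop
vertex -0.59 0.433 -0.49
vertex -0.452 1.198 -0.197
vertex -1.096 1.057 -0.702
endloop
endfacet
facet normal -0.793 -0.568 0.221
outer loop
vertex -0.59 0.433 -0.49
vertex -1.096 1.057 -0.702
vertex -0.858 0.502 -1.273
endloop
endfacet
facet normal -0.247 -0.969 -0.001
outer loop
vertex -0.59 0.433 -0.49
vertex -0.858 0.502 -1.273
vertex -0.067 0.3 -1.12
endloop
endfacet
facet normal 0.306 -0.848 0.433
outer loop
vertex -0.59 0.433 -0.49
vertex -0.067 0.3 -1.12
vertex 0.184 0.73 -0.455
endloop
endfacet
facet normal 0.499 0.216 0.839
outer loop
vertex -0.452 1.198 -0.197
vertex 0.184 0.73 -0.455
vertex 0.158 1.538 -0.647
endloop
endfacet
facet normal -0.600 0.497 0.627
outer loop
vertex -1.096 1.057 -0.702
vertex -0.452 1.198 -0.197
vertex -0.633 1.74 -0.8
endloop
endfacet
facet normal -0.949 -0.101 -0.297
outer loop
vertex -0.858 0.502 -1.273
vertex -1.096 1.057 -0.702
vertex -0.884 1.31 -1.465
endloop
endfacet
facet normal -0.065 -0.752 -0.656
outer loop
vertex -0.067 0.3 -1.12
vertex -0.858 0.502 -1.273
vertex -0.248 0.842 -1.723
endloop
endfacet
facet normal 0.830 -0.556 0.046
outer loop
vertex 0.184 0.73 -0.455
vertex -0.067 0.3 -1.12
vertex 0.396 0.983 -1.218
endloop
endfacet
facet normal -0.594 0.223 0.773
outer loop
vertex -2.013 3.178 0.531
vertex -1.415 3.753 0.825
vertex -2.559 4.098 -0.155
endloop
endfacet
facet normal -0.680 -0.653 -0.334
outer loop
vertex -1.305 3.627 -1.785
vertex -2.013 3.178 0.531
vertex -2.559 4.098 -0.155
endloop
endfacet
facet normal -0.595 0.223 0.773
outer loop
vertex -2.559 4.098 -0.155
vertex -1.415 3.753 0.825
vertex -1.961 4.672 0.14
endloop
endfacet
facet normal -0.429 0.724 -0.539
outer loop
vertex -1.961 4.672 0.14
vertex -1.305 3.627 -1.785
vertex -2.559 4.098 -0.155
endloop
endfacet
facet normal 0.430 -0.723 0.540
outer loop
vertex -2.013 3.178 0.531
vertex -0.161 3.282 -0.805
vertex -1.415 3.753 0.825
endloop
endfacet
facet normal -0.680 -0.653 -0.334
outer loop
vertex -0.759 2.708 -1.1
vertex -2.013 3.178 0.531
vertex -1.305 3.627 -1.785
endloop
endfacet
facet normal 0.430 -0.725 0.539
outer loop
vertex -0.759 2.708 -1.1
vertex -0.161 3.282 -0.805
vertex -2.013 3.178 0.531
endloop
endfacet
facet normal 0.680 0.653 0.334
outer loop
vertex -1.415 3.753 0.825
vertex -0.161 3.282 -0.805
vertex -1.961 4.672 0.14
endloop
endfacet
facet normal -0.431 0.724 -0.540
outer loop
vertex -0.707 4.202 -1.491
vertex -1.305 3.627 -1.785
vertex -1.961 4.672 0.14
endloop
endfacet
facet normal 0.680 0.653 0.334
outer loop
vertex -1.961 4.672 0.14
vertex -0.161 3.282 -0.805
vertex -0.707 4.202 -1.491
endloop
endfacet
facet normal 0.594 -0.223 -0.773
outer loop
vertex -0.707 4.202 -1.491
vertex -0.759 2.708 -1.1
vertex -1.305 3.627 -1.785
endloop
endfacet
facet normal 0.595 -0.223 -0.772
outer loop
vertex -0.161 3.282 -0.805
vertex -0.759 2.708 -1.1
vertex -0.707 4.202 -1.491
endloop
endfacet

endsolid
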